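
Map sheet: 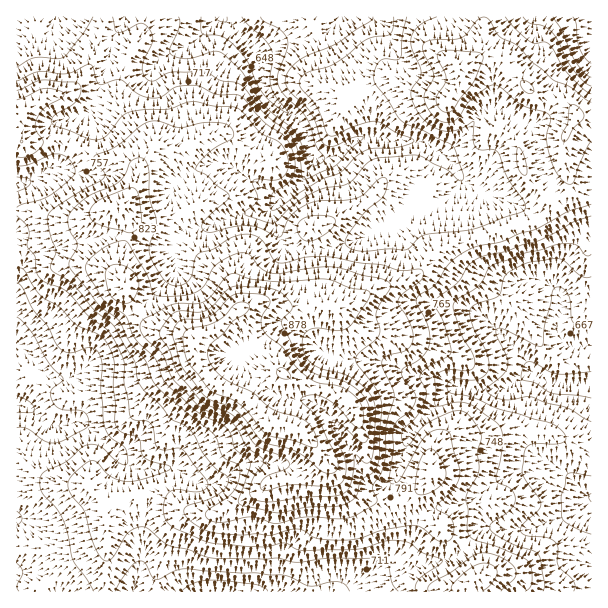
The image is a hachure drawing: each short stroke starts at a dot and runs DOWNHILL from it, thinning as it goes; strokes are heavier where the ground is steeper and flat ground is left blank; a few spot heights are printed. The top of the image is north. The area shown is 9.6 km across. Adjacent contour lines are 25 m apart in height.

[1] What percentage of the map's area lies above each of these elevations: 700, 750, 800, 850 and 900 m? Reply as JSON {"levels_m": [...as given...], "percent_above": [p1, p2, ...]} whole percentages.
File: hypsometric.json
{"levels_m": [700, 750, 800, 850, 900], "percent_above": [80, 55, 24, 10, 4]}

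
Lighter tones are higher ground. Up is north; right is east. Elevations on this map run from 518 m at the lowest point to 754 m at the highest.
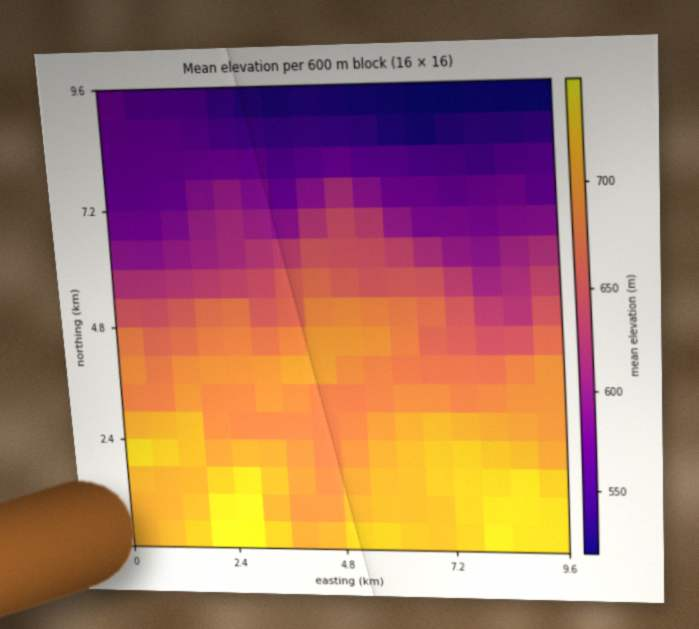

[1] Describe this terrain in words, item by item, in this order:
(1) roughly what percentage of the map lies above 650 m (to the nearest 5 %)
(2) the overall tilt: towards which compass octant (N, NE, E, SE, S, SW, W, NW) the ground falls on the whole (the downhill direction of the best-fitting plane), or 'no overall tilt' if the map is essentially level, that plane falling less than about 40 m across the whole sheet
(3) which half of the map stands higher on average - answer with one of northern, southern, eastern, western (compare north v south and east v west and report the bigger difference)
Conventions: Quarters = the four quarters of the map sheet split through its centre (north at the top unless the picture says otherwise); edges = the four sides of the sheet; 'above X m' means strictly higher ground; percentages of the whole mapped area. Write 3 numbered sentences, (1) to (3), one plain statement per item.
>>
(1) Ground above 650 m makes up about 55 % of the sheet.
(2) The general tilt is down to the north (the land rises towards the south).
(3) On average the southern half of the map is the higher ground.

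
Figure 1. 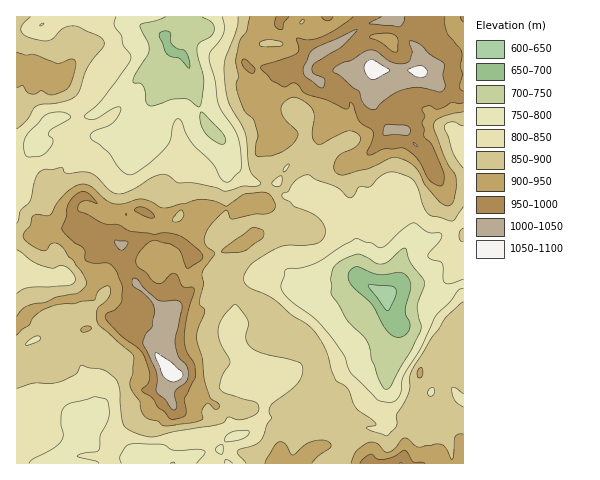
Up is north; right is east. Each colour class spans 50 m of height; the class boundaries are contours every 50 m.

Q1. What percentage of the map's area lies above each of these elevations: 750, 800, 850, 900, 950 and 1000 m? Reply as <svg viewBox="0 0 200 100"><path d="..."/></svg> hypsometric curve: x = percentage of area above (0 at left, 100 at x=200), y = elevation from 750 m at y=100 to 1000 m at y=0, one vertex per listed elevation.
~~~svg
<svg viewBox="0 0 200 100"><path d="M187 100l-25-20-46-20-55-20-32-20-21-20"/></svg>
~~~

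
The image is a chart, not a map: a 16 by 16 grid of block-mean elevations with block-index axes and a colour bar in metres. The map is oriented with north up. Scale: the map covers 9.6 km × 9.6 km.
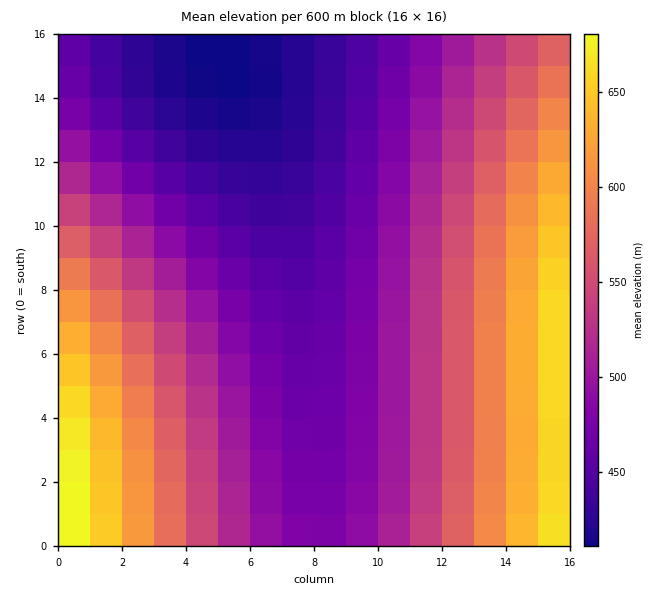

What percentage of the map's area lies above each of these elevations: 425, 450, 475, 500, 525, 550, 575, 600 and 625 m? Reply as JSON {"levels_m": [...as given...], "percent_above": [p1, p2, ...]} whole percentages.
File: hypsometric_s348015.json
{"levels_m": [425, 450, 475, 500, 525, 550, 575, 600, 625], "percent_above": [93, 83, 67, 53, 43, 34, 26, 19, 12]}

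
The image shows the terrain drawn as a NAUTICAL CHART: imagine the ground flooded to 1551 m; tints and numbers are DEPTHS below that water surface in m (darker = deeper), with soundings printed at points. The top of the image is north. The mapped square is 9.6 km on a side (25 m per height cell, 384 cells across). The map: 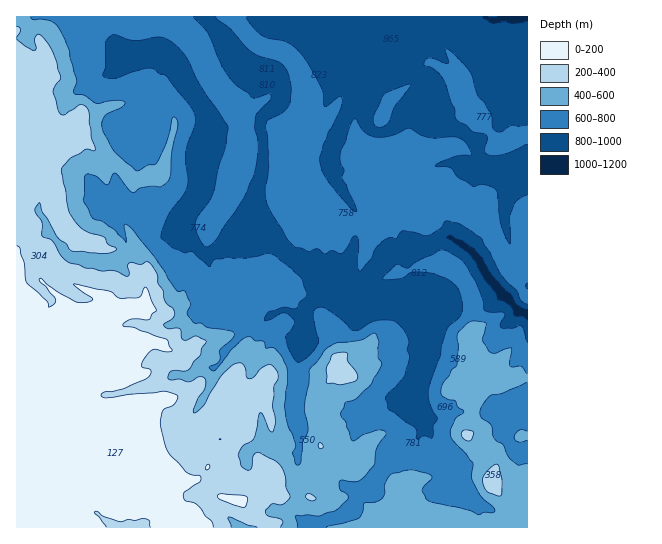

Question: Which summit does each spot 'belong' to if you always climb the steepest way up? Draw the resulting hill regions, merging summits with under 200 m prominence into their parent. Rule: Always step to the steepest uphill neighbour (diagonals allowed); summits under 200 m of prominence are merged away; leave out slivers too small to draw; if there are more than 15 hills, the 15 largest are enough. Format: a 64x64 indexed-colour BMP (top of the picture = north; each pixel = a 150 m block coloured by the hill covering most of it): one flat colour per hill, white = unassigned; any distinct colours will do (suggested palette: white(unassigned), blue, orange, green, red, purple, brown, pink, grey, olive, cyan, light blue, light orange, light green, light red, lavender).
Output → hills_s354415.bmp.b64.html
<image width="64" height="64" href="data:image/bmp;base64,Qk12CAAAAAAAAHYAAAAoAAAAQAAAAEAAAAABAAQAAAAAAAAIAAATCwAAEwsAABAAAAAAAAAA////ALR3HwAOf/8ALKAsACgn1gC9Z5QAS1aMAMJ34wB/f38AIr28AM++FwDox64AeLv/AIrfmACWmP8A1bDFABERERERERERERERERERERERETMzMzMzMzMzMzMzMzMzERERERERERERERERERERERERERETMzMzMzMzMzMzMzMREREREREREREREREREREREREREREzMzMzMzMzMzMzMxERERERERERERERERERERERERERERMzMzMzMzMzMzMzEREREREREREREREREREREREREREREzMzMzMzMzMzMzMRERERERERERERERERERERERERERERMzMzMzMzMzMzMxERERERERERERERERERERERERERERETMzMzMzMzMzMzEREREREREREREREREREREREREREREREzMzMzMzMzMzMRERERERERERERERERERERERERERERETMzMzMzMzMzMxERERERERERERERERERERERERERERERMzMzMzMzMzMzERERERERERERERERERERERERERERERERMzMzMzMzMzMRERERERERERERERERERERERERERERERERMzMzMzMzMxERERERERERERERERERERERERERERERERETMzMzMzMzERERERERERERERERERERERERERERERERERMzMzMzMzMRERERERERERERERERERERERERERERERERMzMzMzMzMxEREREREREREREREREREREREREREREREREzMzMzMzMzERERERERERERERERERERERERERERERERETMzMzMzMzMRERERERERERERERERERERERERERERERERMzMzMzMzMxEREREREREREREREREREREREREREREREREzMzMzMzMzERERERERERERERERERERERERERERERERETMzMzMzMzMREREREREREREREREREREREREREREREREREzMzMzMzMxERERERERERERERERERERERERERERERERETMzMzMzMzERERERERERERERERERERERERERERERERERMzMzMzMzMREREREREREREREREREREREREREREREREREzMzMzMzMxERERERERERERERERERERERERERERERERETMzMzMzMzERERERERERERERERERERERERERERERERERMzMzMzMzMREREREREREREREREREREREREREREREREREzMzMzMzMxEREREREREREREREREREREREREREREREREREzMzMzMiEREREREREREREREREREREREREREREREREREREzMzMyIRERERERERERERERERERERERERERESERERERERETMyIhERERERERERERERERERERERERERESIRERERERERESIiEREREREREREREREREREREREREREiIhERERERERESIiIRERERERERERERERERERERERERIiIiIRERERERESIiIhEREREREREREREREREREREREiIiIiIiERERERERIiIiEREREREREREREREREREREREiIiIiIiIiIRERERIiIiIRERERERERERERERERERERIiIiIiIiIiIiIhERIiIiIhERERERERERERERERERERIiIiIiIiIiIiIiIiIiIiIiERERERERERERERERERERIiIiIiIiIiIiIiIiIiIiIiIREREREREREREREREREREiIiIiIiIiIiIiIiIiIiIiIhERERERERERERERERERESIiIiIiIiIiIiIiIiIiIiIiERERERERERERERERERERIiIiIiIiIiIiIiIiIiIiIiIREREREREREREREREREREiIiIiIiIiIiIiIiIiIiIiIhERERERERERERERERERESIiIiIiIiIiIiIiIiIiIiIiERERERERERERERERERERIiIiIiIiIiIiIiIiIiIiIiIRERERERERERERERERERESIiIiIiIiIiIiIiIiIiIiIhERERERERERERERERERERIiIiIiIiIiIiIiIiIiIiIiEREREREREREREREREREREiIiIiIiIiIiIiIiIiIiIiIRERERERERERERERERERESIiIiIiIiIiIiIiIiIiIiIhERERERERERERERERERERIiIiIiIiIiIiIiIiIiIiIiEREREREREREREREREREREiIiIiIiIiIiIiIiIiIiIiIRERERERERERERERERERESIiIiIiIiIiIiIiIiIiIiIhERERERERERERERERERERIiIiIiIiIiIiIiIiIiIiIiERERERERERERERERERERESIiIiIiIiIiIiIiIiIiIiIREREREREREREREREREREREiIiIiIiIiIiIiIiIiIiIhERERERERERERERERERERESIiIiIiIiIiIiIiIiIiIiERERERERERERERERERERERIiIiIiIiIiIiIiIiIiIiIRERERERERERERERERERESIiIiIiIiIiIiIiIiIiIiIhERERERERERERERERERESIiIiIiIiIiIiIiIiIiIiIiERERERERERERERERERESIiIiIiIiIiIiIiIiIiIiIiIRERERERERERERERERESIiIiIiIiIiIiIiIiIiIiIiIhERERERERERERERERESIiIiIiIiIiIiIiIiIiIiIiIiERERERERERERERERESIiIiIiERERERIiIiIiIiIiIiIRERERERERERERERESIiIiIhEREREREREiIiIiIiIiIhERERERERERERERESIiIiERERERERERERIiIiIiIiIi"/>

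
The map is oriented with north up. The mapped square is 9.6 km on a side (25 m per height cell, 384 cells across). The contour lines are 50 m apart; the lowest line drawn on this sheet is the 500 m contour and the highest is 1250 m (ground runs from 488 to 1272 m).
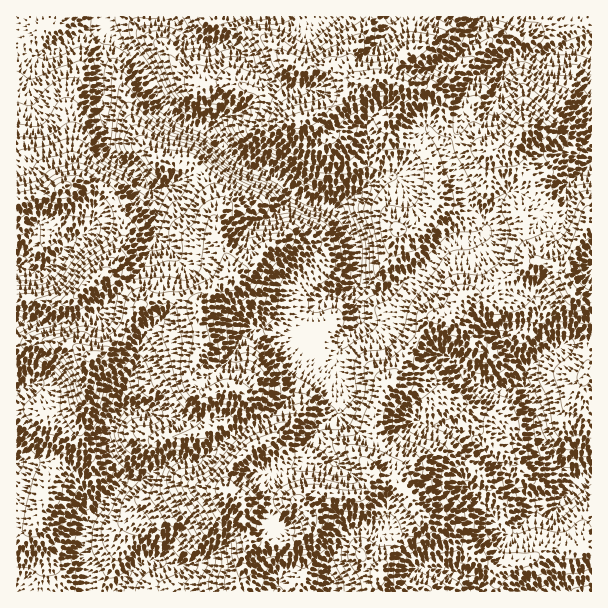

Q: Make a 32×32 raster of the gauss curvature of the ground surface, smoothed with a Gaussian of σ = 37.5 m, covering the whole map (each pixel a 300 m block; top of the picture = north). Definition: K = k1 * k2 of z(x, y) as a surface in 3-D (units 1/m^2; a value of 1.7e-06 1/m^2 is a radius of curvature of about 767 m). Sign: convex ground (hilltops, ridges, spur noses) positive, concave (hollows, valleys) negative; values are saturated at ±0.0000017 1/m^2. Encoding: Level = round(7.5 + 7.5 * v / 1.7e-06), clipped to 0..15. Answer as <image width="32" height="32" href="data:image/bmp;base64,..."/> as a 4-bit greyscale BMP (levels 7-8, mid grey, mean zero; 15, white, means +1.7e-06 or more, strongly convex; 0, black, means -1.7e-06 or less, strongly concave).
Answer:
<image width="32" height="32" href="data:image/bmp;base64,Qk12AgAAAAAAAHYAAAAoAAAAIAAAACAAAAABAAQAAAAAAAACAAATCwAAEwsAABAAAAAAAAAAAAAAABEREQAiIiIAMzMzAERERABVVVUAZmZmAHd3dwCIiIgAmZmZAKqqqgC7u7sAzMzMAN3d3QDu7u4A////AHeIdol2aXd5mHmUiId3h4d3d4iJipdIpjiU3ZeKZ4h4h3iIeId5qFV1ilJ3Z3iHeXmIiXd4iAiK9ZV2yGiHd2d3eYd4d4jGWZSTiIh3iHiIeIZ0hGl+xD9ljXiIl3eHqHd3qlmXdYl2aaZHeJeXl2eGaHWIZpZZZoiJeIZ3d3dniHmmvId2e8WVdmiHd3d2t3lgYMhWZ1FWiYhql4d5iYiIWvpod6iciIaHaHh4eHd4edVriHl6m1Z4iLh4eHaIiHp7hzd4c4p4eHiHeIeId3lDuPh3eKeWiHd3l3uYhHeUdaXAR4dnt4d3Z3gnh6iHpZZwuKmJl5d3eXiHqXd3dkZzfYWXRnOGiHOFZ3eod4jJXKnKR3po16h7hpd3d3aGmod2iHd3hnSHeIiXd3iHtDlZhpR4eHho5mxZiIeHh3h2aXeFd4eHdouHZ6l3d4d4fbdWhnSHh44IiVqIeXdod1xw9zyKNneINmhUWIh4iHaGhmdZbmdHt7inhnh3h3d4iYeGdbl9qVaGiXh3eHl3aHd4d5iXaFXmileHd4d3ZPdneHd3aISEds2lenenZ6j3d3eHp1lfpYRnlWa2hmhmN4iHiHmIiXeWVpWYjHlXiah3eIhWeGZ4dro5Z2GXeJpKh3d2d2rYlquZt4m5rYOWd4iIl3dId8IoZXeHdmd7lnd4"/>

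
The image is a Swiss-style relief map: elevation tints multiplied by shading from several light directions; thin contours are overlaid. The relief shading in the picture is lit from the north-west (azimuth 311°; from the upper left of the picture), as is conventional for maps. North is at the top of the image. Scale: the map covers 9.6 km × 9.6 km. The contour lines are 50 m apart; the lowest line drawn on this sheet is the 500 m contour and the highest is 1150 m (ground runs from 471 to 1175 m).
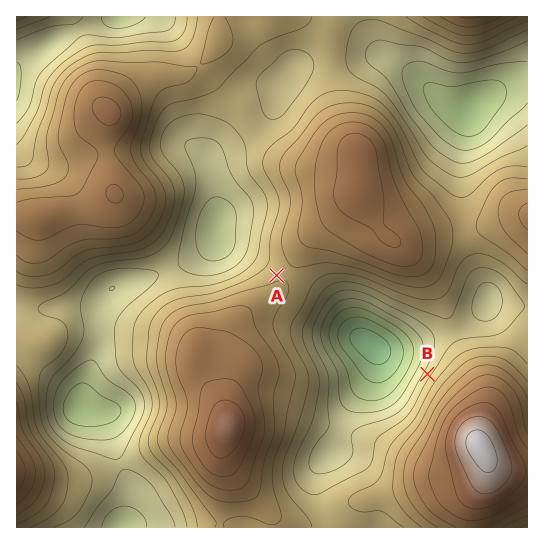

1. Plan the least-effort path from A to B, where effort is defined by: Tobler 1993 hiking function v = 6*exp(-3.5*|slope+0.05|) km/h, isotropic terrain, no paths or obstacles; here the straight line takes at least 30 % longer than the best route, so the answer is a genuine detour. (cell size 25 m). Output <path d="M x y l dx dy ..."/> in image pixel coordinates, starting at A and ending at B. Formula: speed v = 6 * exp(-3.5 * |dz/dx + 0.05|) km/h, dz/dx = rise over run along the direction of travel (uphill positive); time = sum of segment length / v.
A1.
<path d="M277 275l66 0 38 19 8 8 18 9 18 18 5 10 0 30-3 5"/>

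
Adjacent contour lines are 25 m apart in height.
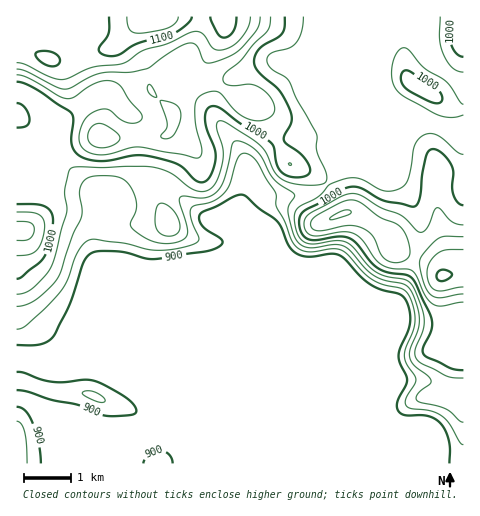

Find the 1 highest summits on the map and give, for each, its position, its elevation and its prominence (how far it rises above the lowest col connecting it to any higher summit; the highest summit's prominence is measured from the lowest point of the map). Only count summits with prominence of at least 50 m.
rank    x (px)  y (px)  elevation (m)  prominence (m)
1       442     276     1103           129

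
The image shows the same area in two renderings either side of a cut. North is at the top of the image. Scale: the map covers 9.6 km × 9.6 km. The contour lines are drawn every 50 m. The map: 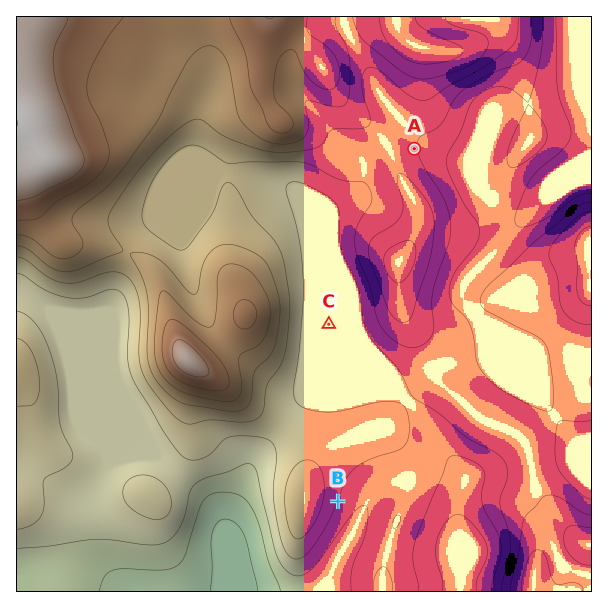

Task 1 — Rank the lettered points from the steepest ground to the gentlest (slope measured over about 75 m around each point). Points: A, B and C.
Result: B A C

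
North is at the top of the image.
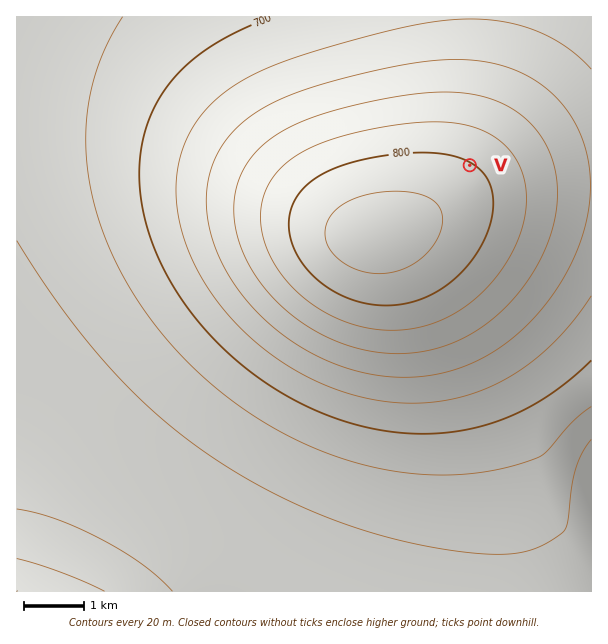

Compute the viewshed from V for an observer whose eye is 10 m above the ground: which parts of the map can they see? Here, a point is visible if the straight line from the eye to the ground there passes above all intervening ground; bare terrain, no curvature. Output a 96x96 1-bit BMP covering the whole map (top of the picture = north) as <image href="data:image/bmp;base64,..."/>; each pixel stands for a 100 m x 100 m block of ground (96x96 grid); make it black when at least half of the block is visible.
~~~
<image width="96" height="96" href="data:image/bmp;base64,Qk2+BAAAAAAAAD4AAAAoAAAAYAAAAGAAAAABAAEAAAAAAIAEAAATCwAAEwsAAAIAAAAAAAAA////AAAAAAAAAAAAAAAAAAAAAAAAAAAAAAAAAAAAAAAAAAAAAAAAAAAAAAAAAAAAAAAAAAAAAAAAAAAAAAAAAAAAAAAAAAAAAAAAAAAAAAAAAAAAAAAAAAAAAAAAAAAAAAAAAAAAAAAAAAAAAAAAAAAAAAAAAAAAAAAAAAAAAAAAAAAAAAAAAAAAAAAAAAAAAAAAAAAAAAAAAAAAAAAAAAAAAAAAAAAAAAAAAAAAAAAAAAAAAAAAAAAAAAAAAAAAAAAAAAAAAAAAAAAAAAAAAAAAAAAAAAAAAAAAAAAAAAAAAAAAAAAAAAAAAAAAAAAAAAAAAAAAAAAAAAAAAAAAAAAAAAAAAAAAAAAAAAAAAAAAAAAAAAAAAAAAAAAAAAAAAAAAAAAAAAAAAAAAAAAAAAAAAAAAAAAAAAAAAAAAAAAAAAAAAAAAAAAAAAAAAAAAAAAAAAAAAAAAAAAAAAAAAAAAAAAAAAAAAAAAAAAAAAAAAAAAAAAAAAAAAAAAAAAAAAAAAAAAAAAAAAAAAAAAAAAAAAAAAAAAAAAAAAAAAAAAAAAAAAAAAAAAAAAAAAAAAAAAAAAAAAAAAAAAAAAAAAAAAAAAAAAAAAAAAAAAAAAAAAAAAAAAAAAAAAAAAAAAAAAAAAAAAAAAAAAAAAAAAAAAAAAAAAAAAAAAAAAAAAAAAAAAAAAAAAAAAAAAAAAAAAAAAAAAAAAAAAAAAAAAAAAAAAAAAAAAAAAAAAAAAAAAAAAAAAAAAAAAAAAAAAAAAAAAAAAAAAAAAAAAAAAAAAAAAAAAAAAAAAAAAAAAAAAAAAAAAAAAAAAAAAAAAAAAAAAAAAAAAAAAAAAAAAAAAAAAAAAAAAAAAAAAAAAAAAAAAAAAAAAAAAAAAAAAAAAAAAAAAAAAAAAAAAAAAAAAAAAAAAAAAAAAAAAAAAAAAAAAAAAAAAAAAAAAAAAAAAAAAAAAAAAAAAAAAAAAAAAAAAAAAAAAAAAAAAAAAAAAAAAAAAAAAAAAAB8AAAAAAAAAAAAAAP/gAAAAAAAAAAAAAf/8AAAAAAAAAAAAA///AAAAAAAAAAAAA///wAAAAAAAAAAAB///8AAAAAAAAAAAA///+AEAAAAAAAAAA////x8AAAAAAAAAA/////8AAAAAAAAAAf////8AAAAAAAAAAP////8AAAAAAAAAAP////8AAAAAAAAAAH////8AAAAAAAAAAD////8AAAAAAAAAAB////8AAAAAAAAAAB////8AAAAAAAAAAA////8AAAAAAAAAAA////8AAAAAAAAAAA////8AAAAAAAAAAA////8AAAAAAAAAAA////8AAAAAAAAAAA////8AAAAAAAAAAB////8AAAAAAAAAAD////8AAAAAAAAAAD////8AAAAAAAAAAP////8AAAAAAAAAAf////8AAAAAAAAAA/////8AAAAAAAAAD/////8AAAAAAAAAH/////8AAAAAAAAAf/////8AAAAAAAAD//////8AAAAAAAAf//////8AAAAAAAD///////8="/>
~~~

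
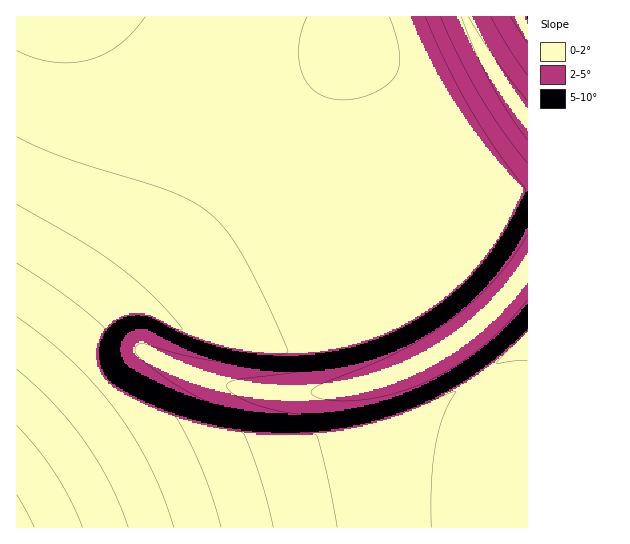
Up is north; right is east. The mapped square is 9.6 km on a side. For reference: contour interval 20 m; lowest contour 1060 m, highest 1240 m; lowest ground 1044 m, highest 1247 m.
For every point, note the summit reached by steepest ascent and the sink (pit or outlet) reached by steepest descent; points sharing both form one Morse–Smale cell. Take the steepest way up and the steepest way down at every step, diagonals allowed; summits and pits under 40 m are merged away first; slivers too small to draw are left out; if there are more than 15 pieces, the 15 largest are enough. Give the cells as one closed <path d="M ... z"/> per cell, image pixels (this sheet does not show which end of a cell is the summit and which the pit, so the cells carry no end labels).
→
<path d="M357 16l-341 1 1 511 511-1 0-337-5-1-17 11-16-1-21-15-30-30-40-48-34-48-9-19z"/><path d="M465 16l-107 0-2 23 13 26 18 25 52 64 38 37 17 9 12 0 15-9 7-2 0-70-31-41-18-32z"/><path d="M522 16l-56 0-1 3 32 59 30 41 1-94z"/>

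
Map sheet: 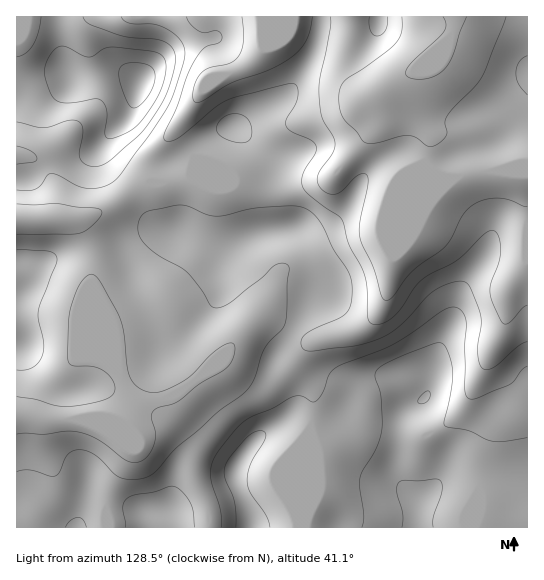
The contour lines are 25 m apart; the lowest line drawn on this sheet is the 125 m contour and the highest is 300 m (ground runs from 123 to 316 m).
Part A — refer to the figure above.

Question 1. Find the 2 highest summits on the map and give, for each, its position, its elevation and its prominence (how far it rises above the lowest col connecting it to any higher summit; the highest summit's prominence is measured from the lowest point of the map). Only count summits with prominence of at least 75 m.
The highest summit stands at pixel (139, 82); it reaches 316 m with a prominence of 193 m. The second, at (419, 501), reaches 306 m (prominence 93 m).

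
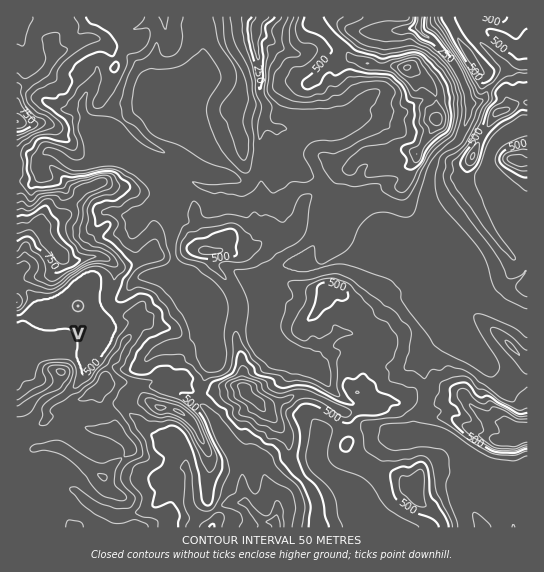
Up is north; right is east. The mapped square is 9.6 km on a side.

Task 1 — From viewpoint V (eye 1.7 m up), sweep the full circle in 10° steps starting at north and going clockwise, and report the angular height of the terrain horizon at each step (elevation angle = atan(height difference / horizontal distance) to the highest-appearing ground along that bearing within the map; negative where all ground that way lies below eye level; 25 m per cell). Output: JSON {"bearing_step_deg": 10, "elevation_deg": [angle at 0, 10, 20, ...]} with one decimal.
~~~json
{"bearing_step_deg": 10, "elevation_deg": [17.2, 13.7, 11.5, 9.4, 6.6, 3.9, 3.4, 2.8, 1.9, 3.2, 3.9, 3.9, 5.3, 5.6, 5.3, 5.0, 7.1, 6.2, 4.9, 8.6, 8.7, 4.3, 1.9, 1.6, 1.3, 0.5, -0.1, 6.3, 5.4, 3.9, 9.3, 15.1, 18.1, 18.9, 19.8, 19.6]}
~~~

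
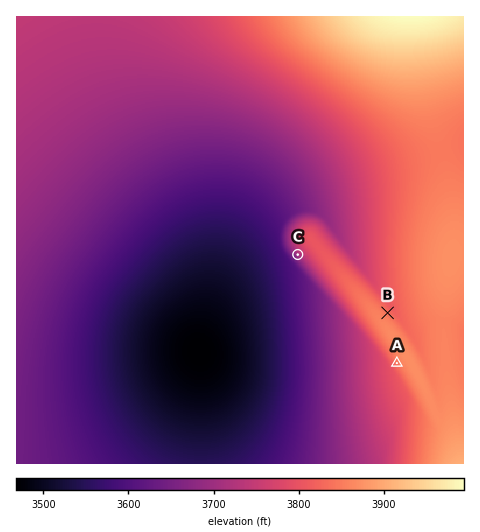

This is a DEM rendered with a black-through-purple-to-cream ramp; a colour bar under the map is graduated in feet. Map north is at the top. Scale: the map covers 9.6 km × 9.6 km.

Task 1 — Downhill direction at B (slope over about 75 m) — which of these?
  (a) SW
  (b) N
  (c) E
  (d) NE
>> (d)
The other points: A SW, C SW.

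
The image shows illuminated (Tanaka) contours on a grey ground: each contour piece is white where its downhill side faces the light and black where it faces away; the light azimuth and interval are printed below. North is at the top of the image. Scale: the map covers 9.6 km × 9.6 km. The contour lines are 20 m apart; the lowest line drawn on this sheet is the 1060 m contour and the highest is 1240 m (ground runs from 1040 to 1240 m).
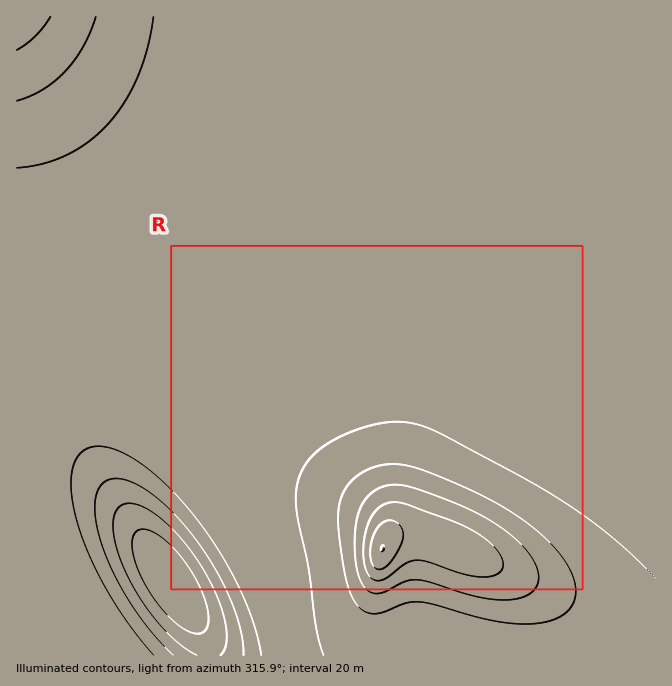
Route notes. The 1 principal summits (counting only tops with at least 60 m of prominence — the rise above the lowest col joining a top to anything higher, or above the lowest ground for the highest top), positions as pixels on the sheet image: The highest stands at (382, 548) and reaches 1240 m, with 200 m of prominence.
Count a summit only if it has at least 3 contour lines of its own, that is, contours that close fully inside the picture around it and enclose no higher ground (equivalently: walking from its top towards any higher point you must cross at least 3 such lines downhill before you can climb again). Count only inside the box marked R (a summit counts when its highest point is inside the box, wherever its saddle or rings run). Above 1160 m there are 1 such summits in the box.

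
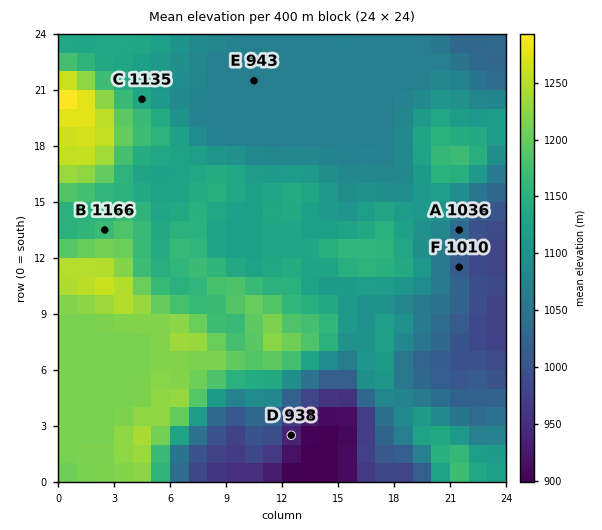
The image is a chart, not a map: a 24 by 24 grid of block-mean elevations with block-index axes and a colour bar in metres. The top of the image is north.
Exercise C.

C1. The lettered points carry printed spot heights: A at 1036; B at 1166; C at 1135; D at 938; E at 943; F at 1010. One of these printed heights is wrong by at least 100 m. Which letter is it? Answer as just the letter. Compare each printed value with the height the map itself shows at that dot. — E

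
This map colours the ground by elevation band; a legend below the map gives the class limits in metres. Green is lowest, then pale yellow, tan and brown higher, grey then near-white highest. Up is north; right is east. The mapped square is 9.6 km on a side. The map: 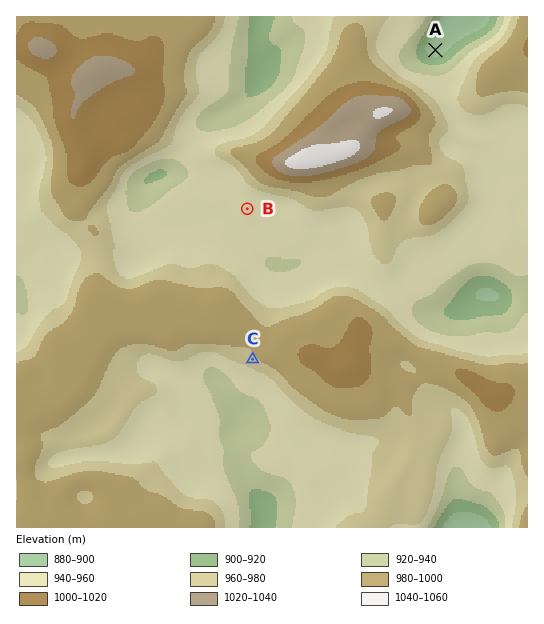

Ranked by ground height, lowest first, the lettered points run A B C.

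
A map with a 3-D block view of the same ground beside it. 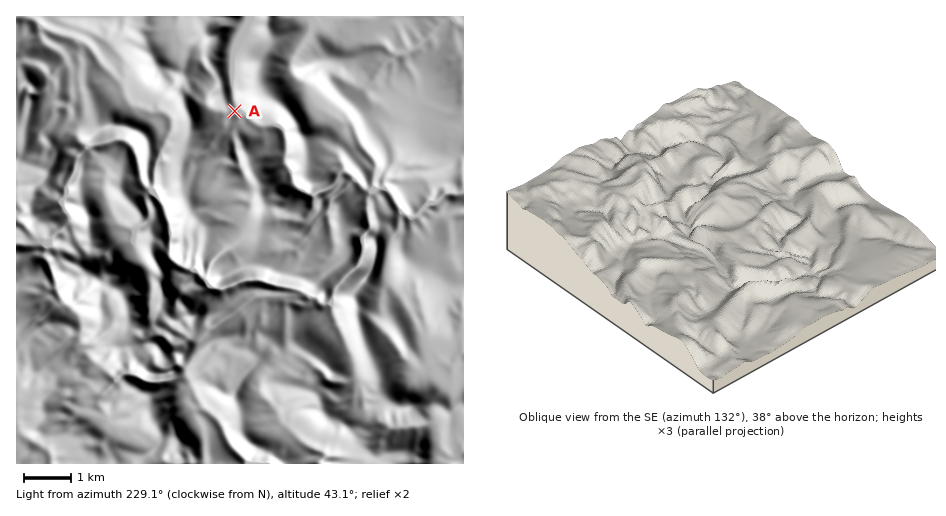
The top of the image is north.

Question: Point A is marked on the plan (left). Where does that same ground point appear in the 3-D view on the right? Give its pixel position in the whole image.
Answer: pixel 790 197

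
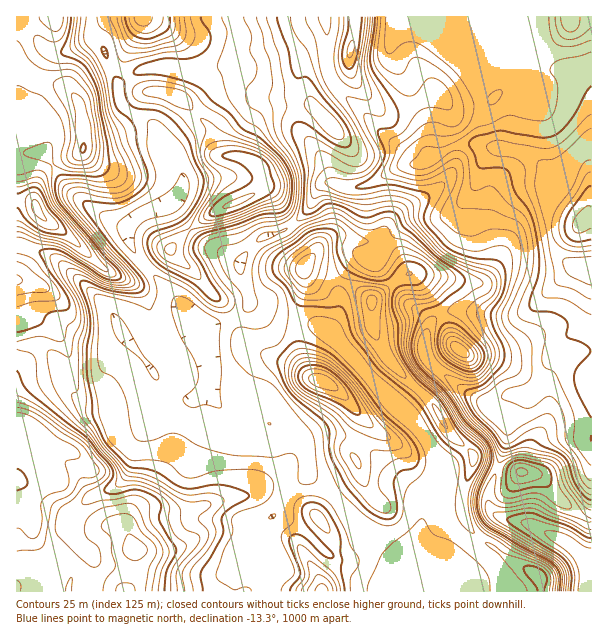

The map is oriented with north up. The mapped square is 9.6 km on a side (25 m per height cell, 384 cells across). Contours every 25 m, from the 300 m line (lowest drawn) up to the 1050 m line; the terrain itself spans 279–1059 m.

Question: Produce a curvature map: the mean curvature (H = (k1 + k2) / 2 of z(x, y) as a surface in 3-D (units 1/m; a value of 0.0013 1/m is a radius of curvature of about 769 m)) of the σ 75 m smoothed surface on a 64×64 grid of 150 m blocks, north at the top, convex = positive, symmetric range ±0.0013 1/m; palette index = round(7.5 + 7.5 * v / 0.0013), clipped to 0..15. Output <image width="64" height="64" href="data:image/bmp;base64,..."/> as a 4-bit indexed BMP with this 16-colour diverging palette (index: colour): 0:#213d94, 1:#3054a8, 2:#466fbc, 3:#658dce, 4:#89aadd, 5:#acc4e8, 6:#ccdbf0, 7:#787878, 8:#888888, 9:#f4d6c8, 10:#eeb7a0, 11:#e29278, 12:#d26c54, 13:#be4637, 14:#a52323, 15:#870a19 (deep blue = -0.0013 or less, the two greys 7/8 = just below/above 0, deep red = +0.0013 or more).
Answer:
<image width="64" height="64" href="data:image/bmp;base64,Qk12CAAAAAAAAHYAAAAoAAAAQAAAAEAAAAABAAQAAAAAAAAIAAATCwAAEwsAABAAAAAAAAAAlD0hAKhUMAC8b0YAzo1lAN2qiQDoxKwA8NvMAHh4eACIiIgAyNb0AKC37gB4kuIAVGzSADdGvgAjI6UAGQqHAIiHeYd3mqqHd3h3eImXd5rO+2Vnd4iId3d3d2VXzHQ0iHd4mHeIiZh2VmZneId2RIzIVWd3eIh3d3d3Zoz/t0V3d3iYZmd4mHVFVmd3d3U1vHZ4d3d3iHd3d3Z53/+3RXZ3iYdWeImZmHZmZnd3dUroRpmHd3eIh3d3eL3tuoVFd3iIdVaJq7uqqodmZ3dljaRIl3d3d3iHd3ec3JdUMzZ5l3dmdniruoebuXZnd2e8ZIqGZ3d3eId2i++4ZCESSGq3ZmiYeKl4dWi6l3d3eKdHu3Vmdmd3h2e9uXQyESN8erhVaJqZuWZmZnd2ZndmZnvYVVV4dnd3aukxABE0V7+JqFRXmZqpdnd3d2VVZlVozrZFV6yWZ3Z95AASNGis3IiHZVV5mamaqZm7qIiHZXnLdVV77YZndn/BBphli+/Gd4d5czVnq7yoeKuqqqqGeIdlVpypdmd2frEJyoaL3IKIiauVVCSLqXVVeIiImYdmZlVouWd2Z3Zt0wbLl5uoUZiJqoi7lWh2VVVneIiIiHZmZnrIZmd3dlr3Aa3LvJdCl3iIad/nNWZmZnd4iIiJh2Zmi8hnaJdmSP0wr/7tuFN3d3eL3aUlZ3d4iId4iIiXZmisp2dpp1VG/5GO2rzJZHd3ec7HQ0Z3eIiId3d3d4dlesuGaJumRGn/wid1V4dUd3ic3ZQUZ3d4iHd3d3dmd2V6p1aL23RHzv6iBHZVVEV3mrqZczZ3d4iHd3d3d3Z3ZWdmec23Q1z9qXIliZh2ZqrLl2ZkV4d3iId3d3d3d2ZVVni9yVMzn+hlM1Z4qod2zLhmZVRoh3eId3d3d3d2ZlVmjOx0MzbvtjIkd2eamHeYdWZndWiHd4d3eHd3d2VVVnev2DNEWv+FITaIZomYdnZWdnp1eId3d3d3d4h3VFZ4i/6UI0Wf+2ISRmZmiYdmdmd2m2WIh3d3d3d4iHZUe83v+lIzWv+2EDZVVWZ5h2eHd2a5RYh3d3iId3eIdlWv//+2IjW/+UADmXVoh3iHZ4iHV8hFiHd3eIh3d4d3d67+2lITa/9yADjchnmXaId3iYZYyEV3d3d4mHZniHiHm7qWMiW/+SAFnf6oiIdniHd4dVm4VXd3d4iIdniZiIeJh2QjSN6lAEv//bl3h2Z4mFVVipdVZ3d4mIdmeKmIZndlREV7y5UAbv+4iHeIdniId2iqmWVnd3mYd2Z4mXdmh2VVV626pyBd+mZ2Z4iId3eZmYirZGd3iZd3ZWeId2eHZmVXvKq5UUmnZ3ZWeIiIh4iHaMtkZmeJh2ZVVmZ3d4dlZlasqZhkRmZmZURXiIiIZmZ72kNFVoh2VFi6dVdmh2Z3Vq63QjVVVmZmVVV4iId2eL3GECNGh3ZEffyFZlV5mZdXz+cRWYZniKl2ZVeIh5mt22ACV6ynVEa/uHVnU2u5dnnO2Warl3iK24Z2VniHqryVACn//YQ0att1VHh2nLh3mpdpu8yqqrzrh4d2Z3aZmFECn/+2Ili+11ZEiZrO2XiHUie93d3LqqmIiIdmVZmGIEn/6UEWrN2VVkSJqr7ah2VDNqvNuYdmeJmYdlREZkIDr/tkIlvtp0RWZGmqq92mRFZWmqp0REVomZl0RWYiM0n/xjI0ne2lIkZ1RXiJv8ZGiYeaqFM0VniaqWNpqCWKv/x0NFabvNlCNGYxETi92pmqqIqXVFZniJqpQ4zKSM//t0NFZndnrLhlVUMxBJqrqXerh2Q1Z3eIiqhDjLpa7/pjI1VVVURZ/9qGRHhBN5uXVqynQzVnh4iJqESLuVz8hSE0ZlVVVDSv/+uGjLMEq5dnirqHZVeIiHiXRGmqbvlBAUZ4dlZmQ1nN79u9tgSpdneJqqqXZXiId4dVV5t86DATaJuod3dTR4iKzd63IlMRNXmYmrqGV4h3dlZVjFjJMkWJq7uHh2RFdlV6zrdBIjQyR4d4rLhWiIh2Z2V7RphWiKqqqod3VEZmVovMp2VWiZczREV72maJmZdnZXtmdmrcuZmYdndUi6mK39qGZmaKy4UzM0fLdXiZhmdlamZVau/IeHdmZka+7d3tp2ZURpu7uFVlNIqGZmZVZ3Zod2VWv8h2ZmZmVpuquphlVlRZu6mGZmVmVVVUVWeIh2V4h1WeyGZnZmZnh3d1ZlVVRZ3ahkWIdnh2VWZ4iJmYZXiHVZ7IZndlZniYiGV4ZVVYz8hTWJmHeKqHh4iImZh2eIZWnsdVZlRWiaqpdnh2ZnrcljWKmId4qoeYeIiZmYZ3dmettzJWZWiamIdmeId4m7lkSKmIiImpd5l3iIiIh3d2eL3IIWqZnNuGZnZnd3irlTR6qHeImahnmYeIiIiHZ3eavMgijN3dyXZ3d3eHZ6pjR6qXZniap2eJl3eIiId4mau6pyR5qph2Z4d3iZhnqEN7uXZmeKqWZ3iYd3iId3qYmrqVNmRFREVneIiJh2enNb2WVWeJqXZnd4iHd4d3iXdoq4RIdDM0Vnd3iZmHZ5Y23oQ1aJmHZnd3d4h3d3eXZVaIYkiXZUV3h3d4iIh3lzbvgyR5mHZnd3d3iIdmd5dWd1RDSJmYeIiIh3eIeHeXNd+kJHiHZnd3d3d3d3d2hleqUkVHqrqamImHiZh3d5dEr8Y0d3d3d3d3d3dnmpd2acxzV1asy7uHeIiJmHd3hkSO1zRnd3d4h3d3d2esp4iL3YRYeM7LuWVWd3d3Znd1RI/oRGd3d3iIiId3Z72m"/>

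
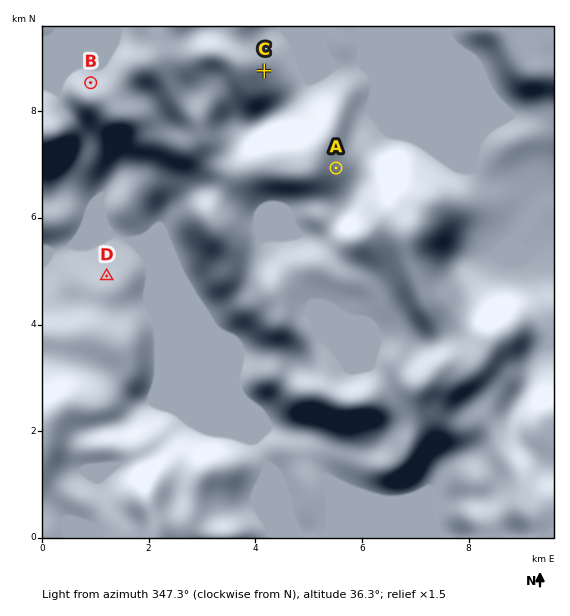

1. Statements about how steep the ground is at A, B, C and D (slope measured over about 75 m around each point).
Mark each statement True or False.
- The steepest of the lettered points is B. False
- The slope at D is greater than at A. False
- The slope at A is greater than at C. False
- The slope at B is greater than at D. True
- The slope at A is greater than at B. True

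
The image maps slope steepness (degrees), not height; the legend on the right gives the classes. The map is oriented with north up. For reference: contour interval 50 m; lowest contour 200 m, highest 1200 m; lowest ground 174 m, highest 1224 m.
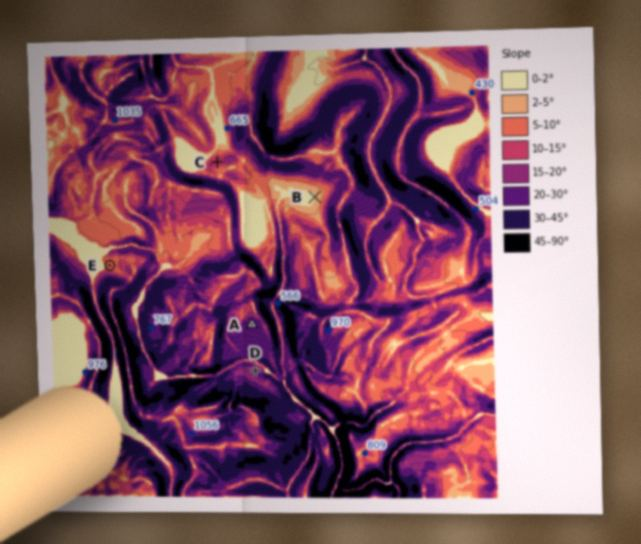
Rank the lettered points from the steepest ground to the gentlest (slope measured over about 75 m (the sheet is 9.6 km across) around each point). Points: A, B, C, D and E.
A D C E B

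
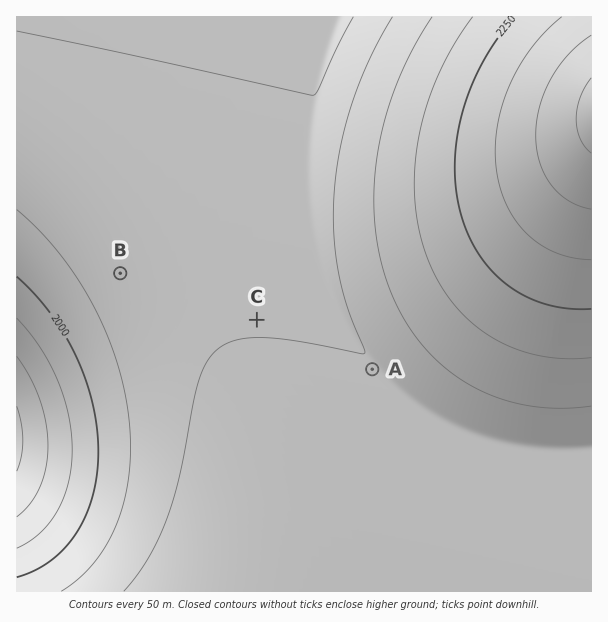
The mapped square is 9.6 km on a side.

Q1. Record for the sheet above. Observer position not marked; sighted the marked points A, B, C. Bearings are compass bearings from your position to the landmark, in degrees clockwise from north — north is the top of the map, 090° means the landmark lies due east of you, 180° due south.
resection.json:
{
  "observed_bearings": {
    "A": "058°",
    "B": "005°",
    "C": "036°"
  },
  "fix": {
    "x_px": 97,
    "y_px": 541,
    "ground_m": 2030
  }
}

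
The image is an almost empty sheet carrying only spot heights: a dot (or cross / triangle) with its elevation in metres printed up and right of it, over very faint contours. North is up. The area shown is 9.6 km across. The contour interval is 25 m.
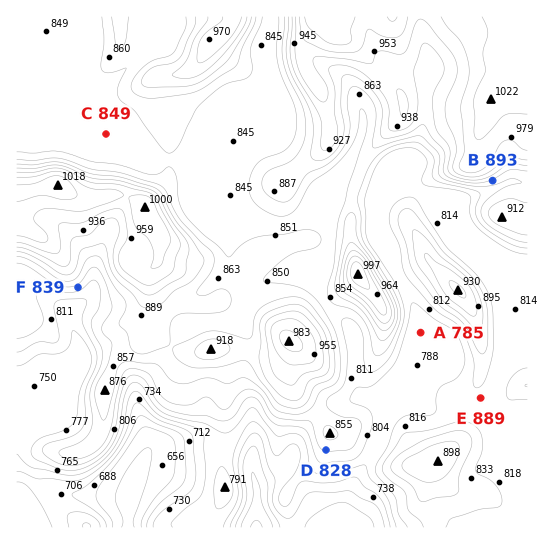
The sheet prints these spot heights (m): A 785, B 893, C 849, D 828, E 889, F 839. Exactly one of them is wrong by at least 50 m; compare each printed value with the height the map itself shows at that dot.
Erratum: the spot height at E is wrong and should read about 814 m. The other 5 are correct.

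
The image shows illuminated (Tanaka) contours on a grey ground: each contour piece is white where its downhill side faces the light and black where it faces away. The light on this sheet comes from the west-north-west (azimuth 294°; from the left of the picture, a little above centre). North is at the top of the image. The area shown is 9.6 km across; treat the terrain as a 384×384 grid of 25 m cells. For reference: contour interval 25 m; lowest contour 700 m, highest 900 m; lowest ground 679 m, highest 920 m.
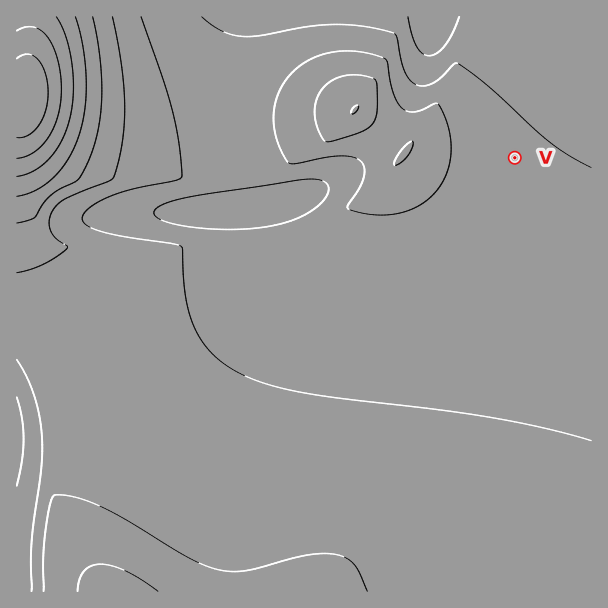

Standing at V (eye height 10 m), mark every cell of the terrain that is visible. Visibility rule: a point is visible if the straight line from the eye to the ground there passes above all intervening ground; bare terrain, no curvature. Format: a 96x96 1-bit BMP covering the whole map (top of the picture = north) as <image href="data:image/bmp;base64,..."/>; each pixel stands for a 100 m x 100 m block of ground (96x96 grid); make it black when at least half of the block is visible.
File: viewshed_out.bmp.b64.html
<image width="96" height="96" href="data:image/bmp;base64,Qk2+BAAAAAAAAD4AAAAoAAAAYAAAAGAAAAABAAEAAAAAAIAEAAATCwAAEwsAAAIAAAAAAAAA////AAAAAAAAAf//////wAAAAAAAA///////wAAAAAAAB///////wAAAAAAAB///////wAAAAAAAD///////wAAAAAAAH///////4AAAAAMAP///////4AAAAAcAP///////4AAAAD8Af///////8AAAAf8A////////+AAB//8A/////////x////8B//////////////8D//////////////8D//////////////8D//////////////8D//////////////8D//////////////8D//////////////8D//////////////8B//////////////8AH/////////////8AAf////////////8AAD////////////8AAA////////////8AAAP///////////8AAAH///////////8AAAB///////////8AAAAf//////////8AAAAP//////////8AAAAD//////////8AAAAB//////////8AAAAAf/////////8AAAAAP/////////8AAAAAD/////////8AAAAAB/////////8AAAAAAf////////8AAAAAAH////////8AAAAAAD////////8AAAAAAA////////8AAAAAAAP///////8AAAAAAAH///////8AAAAAAAB///////8AAAAAAAAf//////8AAAAAAAAP//////8AAAAAAAAD//////8AAAAAAAAA//////8AAAAAAAAAf/////8AAAAAAAAAH/////8AAAAAAAAAB/////8AAAAAAAAAA/////8AAAAAAAAAAP////8AAAAAAAAAAH////8AAAAAAAAAAD////8AAAAAAAAAAB////8AAAAAAAAAAA////8AAAAAAAAAAAf///8AAAAAAAAAAAP///8AAAAAAAAAAAH///8AAAAAAAAAAAH///8AAAAAAAAAAAD///8AAAAAAAAAAAD///8AAAAAAAAAAAD///8AAAAAAAAAAAH///8AAAAAAAAAAAH///8AAAAAAAAAAAP///8AAAAAAAAAAAf///8AAAAAAAAAAA////8AAAAAAAAAAB////8AAAAAAAAAAD////8AAAAAAAAAAH////8AAAAAAAAAAP////8AAAAAAAAAAP////8AAAAAAAAAAP////8AAAAAAAAAAH////8AAAAAAAAAAD////8AAAAAAAAAAD////8AAAAAAAAAAB////8AAAAAAAAAAA////9gAAAAAAAAAA////8wAAAAAAAAwAf///8wAAAAAAAAYAP///84AAAAAAAAcAP///84AAAAAAAAMAH///84AAAAAAAAOAD///84AAAAAAAAGAD///84AAAAAAAACAA///8QAAAAAAAACAAP//8QAAAAAAAAAAAH//8AAAAAAAAAAAAD//8AAAAAAAAAAAAD//8AAAAAAAAAAAAD//8AAAAAAAAAAAAB//8AAAAAAAAAAAAB//8AAAAAAAAAAAAB//8AAAAAAAAAAAAB//8AAAAAAAAAAAAB//8="/>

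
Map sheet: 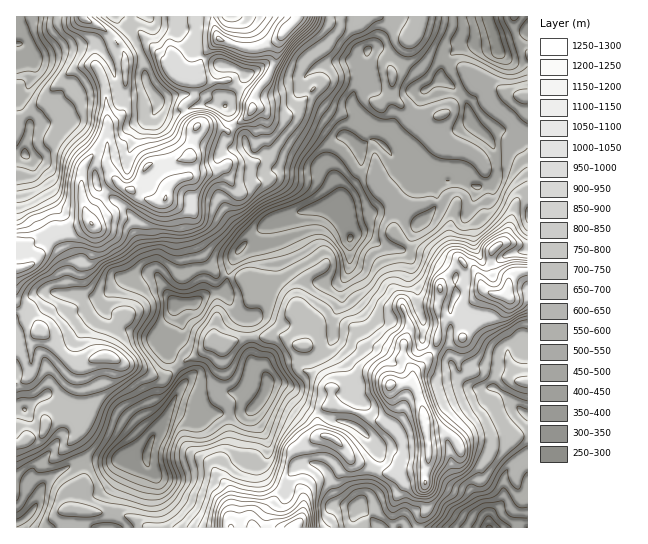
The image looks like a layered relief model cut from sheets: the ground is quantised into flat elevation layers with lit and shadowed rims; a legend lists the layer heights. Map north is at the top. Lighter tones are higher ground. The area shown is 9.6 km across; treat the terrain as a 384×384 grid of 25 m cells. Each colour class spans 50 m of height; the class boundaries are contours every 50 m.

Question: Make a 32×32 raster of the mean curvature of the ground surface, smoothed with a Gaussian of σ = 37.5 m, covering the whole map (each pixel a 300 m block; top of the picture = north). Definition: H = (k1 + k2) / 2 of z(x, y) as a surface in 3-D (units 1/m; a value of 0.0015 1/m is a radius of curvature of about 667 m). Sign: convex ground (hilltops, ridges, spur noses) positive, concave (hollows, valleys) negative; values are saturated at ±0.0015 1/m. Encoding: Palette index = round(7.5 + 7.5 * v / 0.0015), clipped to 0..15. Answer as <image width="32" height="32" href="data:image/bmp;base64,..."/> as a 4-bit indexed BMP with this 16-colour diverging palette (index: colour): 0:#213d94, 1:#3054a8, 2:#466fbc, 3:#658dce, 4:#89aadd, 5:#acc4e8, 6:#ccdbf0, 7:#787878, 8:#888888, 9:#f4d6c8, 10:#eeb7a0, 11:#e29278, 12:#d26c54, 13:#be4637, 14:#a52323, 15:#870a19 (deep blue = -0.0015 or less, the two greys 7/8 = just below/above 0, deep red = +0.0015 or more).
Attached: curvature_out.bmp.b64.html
<image width="32" height="32" href="data:image/bmp;base64,Qk12AgAAAAAAAHYAAAAoAAAAIAAAACAAAAABAAQAAAAAAAACAAATCwAAEwsAABAAAAAAAAAAlD0hAKhUMAC8b0YAzo1lAN2qiQDoxKwA8NvMAHh4eACIiIgAyNb0AKC37gB4kuIAVGzSADdGvgAjI6UAGQqHABiniayXhp62j7VoWU+GcqiAu5iYVoWtqTewUG5Gd1Rbc6qod0J4alOZtoMpf2ZsO0g1tUUkhrVB1XSrvE9ZWxuDtnQGOszIpKpU2jc/q5eS7R2pdybUepN+3/M3P0+WnIqIx3dhlVg1dqIDtE+HhogJdpg2oKh5M5iLuCs/J2dyhEh6Z3gZhoNjjIOfbkZDSrhqhce/E5pUO4x1zchmp5ulis7+YtiqInlUdnasVGZ2iLWJdRhMvYydpGho8Nq0RX+XZng5WcZIlpWZUvDWq2Gnd4XdwWL0c6uYVofw5lPKQzRld6BQYpZ8d2eKs/Kf+3NnpCZX18fIaHcmjDX0lsffVsVUJ3igqoifJ4dEncQ9mYZrtUZ3cUVYnxiEaZ8fxYqo7oeYqZcmh4kyjmOGJeZplfmCio94cBNWSGqEWVOoZUjFDd85O+d2VjaZm31njWc8lftOnDp92odI2UZGNFqELLlHxmp9d5Y1hsWGZntYF1nadKrbGDiIVrLFZ7q2h0plX1ZUnFsIeYUoZ3l3YpVndC+UI6/G+nuHh1WYuQmHa4c/V2OiEPtolzXZp5tYelm1P2YleXh/Q8yGTTNkmMxymq2ULr01CXRalG2JO7xUc1akxZ53BufgeDZmlmdzCFeER9OJVP+q9jeUKNtWhVt3rf47OFXRNc+ljHiLiJGp"/>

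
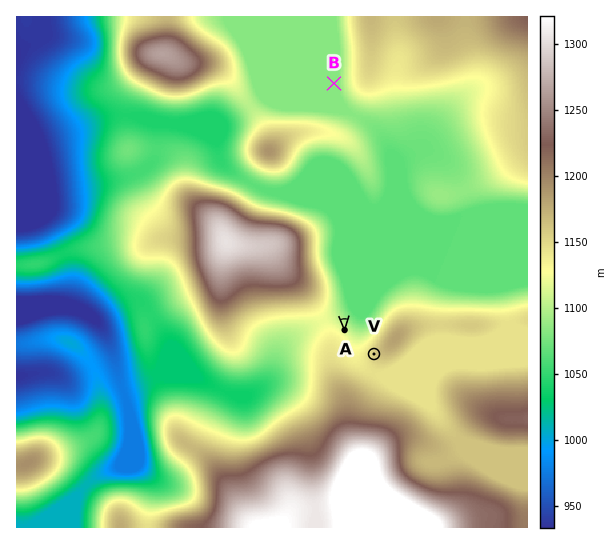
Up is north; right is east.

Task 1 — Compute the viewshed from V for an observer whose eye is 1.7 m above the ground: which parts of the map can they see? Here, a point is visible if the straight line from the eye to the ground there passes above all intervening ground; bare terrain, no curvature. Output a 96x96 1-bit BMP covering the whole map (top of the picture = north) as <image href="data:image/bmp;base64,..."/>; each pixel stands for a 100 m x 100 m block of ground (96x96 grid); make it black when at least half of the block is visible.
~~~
<image width="96" height="96" href="data:image/bmp;base64,Qk2+BAAAAAAAAD4AAAAoAAAAYAAAAGAAAAABAAEAAAAAAIAEAAATCwAAEwsAAAIAAAAAAAAA////AAAAAAAAAAAAAAAAAAAAAAAAAAAAAAAAAAA/AAAAAAAAAAAAAAD/wAAAAAAAAAAAAAH/8AAAAAAAAAAAAAf/+fAAAAAAAEAEAAP//+AAAAAAAMAOAAP9/8AAAAAAAMAeAAHAfwAAAAAAAcA+AAAAPgA4AAAAAAB+AAAAPAA8AAAAAAD+AAAAEAA+AAAAAAP+AAAAAAA/AAAAAAH8AAAAAAA/gAAAAAB4A/AAAAA/gAAAAAAAB/gAAAC/AAAAAAAAB/wAAAC/AAABgAAAB/4AAAC+AAADgAAAD/4AAAAAAAADAAAAH/+EAAAAAAAGAAAAH//4AAAAAAAAAAAAD//wAAAAAAAAAAAAD//gAAAAAAAAAAAAB//AAAAAAAAAAAAAA/+AAAAAAAAAAAAAA/4AAAAAAAAAAAAAB/wAAAAAAAAAAAAAD/gAAAAAAAAAAAAAD/AAAAAAAAAAAAAAH/AAAAAAAAAAAAAAH+AAAAAAAAAAAAAAH+AAAAAAAAAAAAAAP+AAAAAAAAAAAMAAP/AAAAAAAAAAAOAAP9gAAAAAAAAAAPAAH4AAAAAAAAAAAfAAHwAAAAAAAAAAAfgAHwAAAAAAAAAAAf4APgAAAAAAAAAAA//x/gAAAAAAAAAAA////gAAAAAAAAAAA////AAAAAAAAAAAA////AAAAAAAAAAAA////AAAAAAAAAAAA////gAAAAAAAAAAA////gAAAAAAAAAAA////gAAAAAAAAAAA////wAAAAAAAAAAA////wAAAAAAAAAAA////wAAAAAAAAAAAf///4AAAAAAAAAAAf///4AAAAAAAAAAAf///4AAAAAAAAAAAEB//4AAAAAAAAAAAAA//8AAAAAAAAAAAAAP/8AAAAAAAAAAAAAD/8AAAAAAAAAAAAAAf+AAAAAAAAAAAAAAP+AAAAAAAAAAAAAAH+AAAAAAAAAAAAAAP/AAAAAAAAAAAAAAf/AAAAAAAAAAAAAAf/AAAAAAAAAAAAAA//gAAAAAAAAAAAAA//gAAAAAAAAAAAAB//gAAAAAAAAAAAAD//wAAAAAAAAAAAAD//wAAAAAAAAAAAB///wAAAAAAAAAAAD///wAAAAAAAAAAAH///4AAAAAAAAAAAH///4AAAAAAAAAAAB//58AAAAAAAAAAAA//x8AAAAAAAAAAAAf/B+AAAAAAAAAAAADwB+AAAAAAAAAAAAAAB+AAAAAAAAAAAAAAD/AAAAAAAAAAAAAAH/AAAAAAAAAAAAAAH/gAAAAAAAAAAAAAP/wAAAAAAAAAAAAAf/4AAAAAAAAAAAAA//8AAAAAAAAAAAAA//+AAAAAAAAAAAAA///AAAAAAAAAAAAA///gAAAAAAAAAAAAP//wAAAAAAAAAAAAP//4AAAAAAAAAAAAP//4AAAAAAAAAAAAP//8AAAAAAAAAAAAP//+AAAAAAAAAAAAf//+AAAAAAAAAAAAf///AAAAAAAAAAAA////AAAAAAAAAAAB////gAAAAAAAAAAB////gAAAAAAAAAAAf//jwA="/>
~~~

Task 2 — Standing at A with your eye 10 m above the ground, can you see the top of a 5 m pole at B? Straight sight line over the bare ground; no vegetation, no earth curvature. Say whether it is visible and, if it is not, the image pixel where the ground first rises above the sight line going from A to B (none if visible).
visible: false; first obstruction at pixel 337 149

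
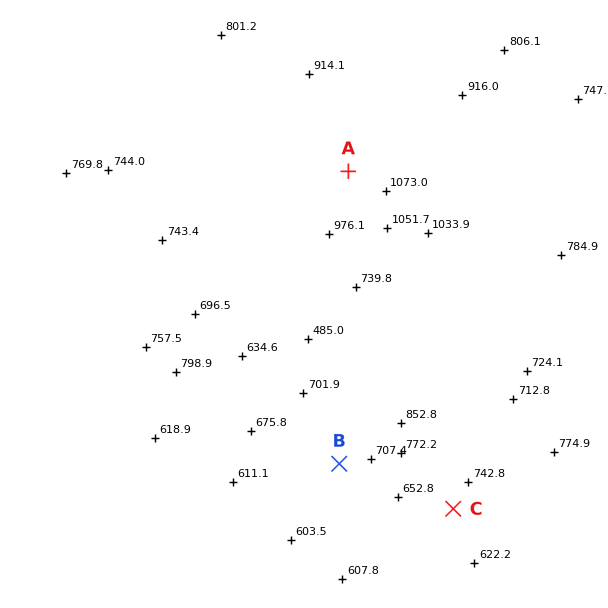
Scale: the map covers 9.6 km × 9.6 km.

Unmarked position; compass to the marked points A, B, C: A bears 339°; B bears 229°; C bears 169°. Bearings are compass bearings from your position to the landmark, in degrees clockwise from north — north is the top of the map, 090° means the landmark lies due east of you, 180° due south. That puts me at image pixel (430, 385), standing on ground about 770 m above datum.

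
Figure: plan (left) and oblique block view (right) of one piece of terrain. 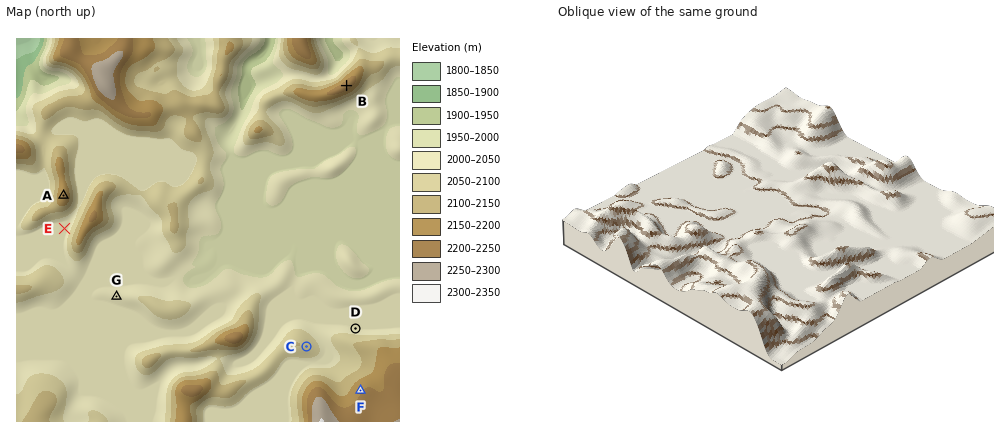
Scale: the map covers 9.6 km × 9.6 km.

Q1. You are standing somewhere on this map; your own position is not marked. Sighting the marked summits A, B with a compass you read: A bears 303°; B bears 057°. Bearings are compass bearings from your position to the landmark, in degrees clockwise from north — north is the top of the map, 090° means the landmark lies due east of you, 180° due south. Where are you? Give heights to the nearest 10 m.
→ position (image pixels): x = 120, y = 232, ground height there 2000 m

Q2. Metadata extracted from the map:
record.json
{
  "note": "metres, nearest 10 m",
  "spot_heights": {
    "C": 2090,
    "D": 2010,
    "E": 2030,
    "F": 2190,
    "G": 2020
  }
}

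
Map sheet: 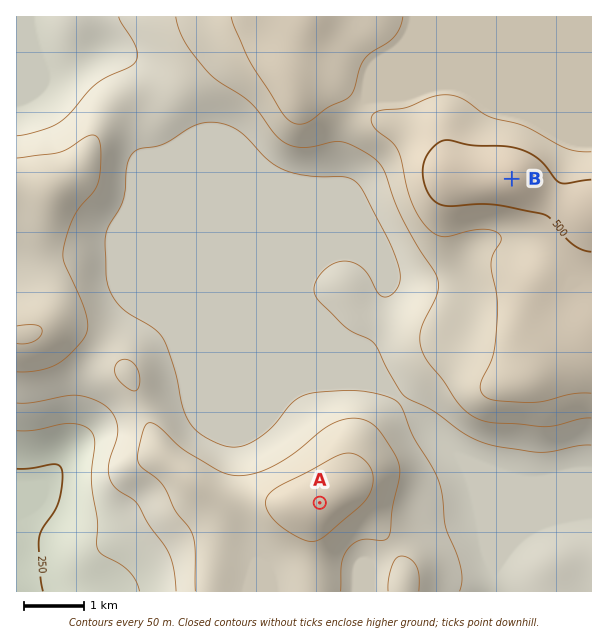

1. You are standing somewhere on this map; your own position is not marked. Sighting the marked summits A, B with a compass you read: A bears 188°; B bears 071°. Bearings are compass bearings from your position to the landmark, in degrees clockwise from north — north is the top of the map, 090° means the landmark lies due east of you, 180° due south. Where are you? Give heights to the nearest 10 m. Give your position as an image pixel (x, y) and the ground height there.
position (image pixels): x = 358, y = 232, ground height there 350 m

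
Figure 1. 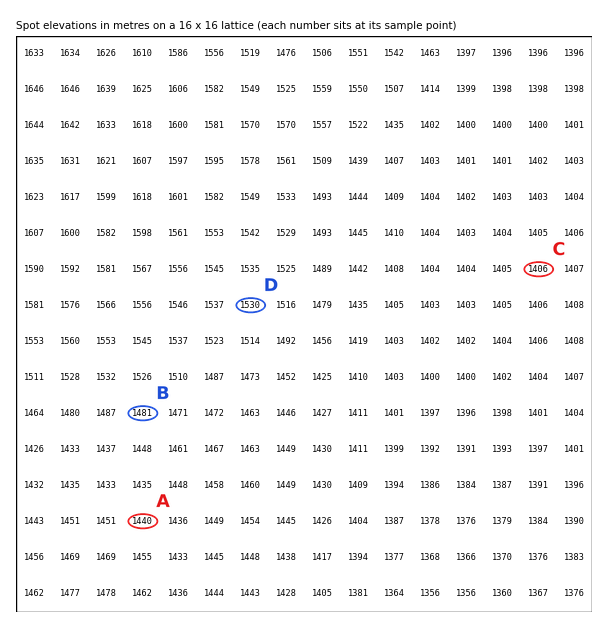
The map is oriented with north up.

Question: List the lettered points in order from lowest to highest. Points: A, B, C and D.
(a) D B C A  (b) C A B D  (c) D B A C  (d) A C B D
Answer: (b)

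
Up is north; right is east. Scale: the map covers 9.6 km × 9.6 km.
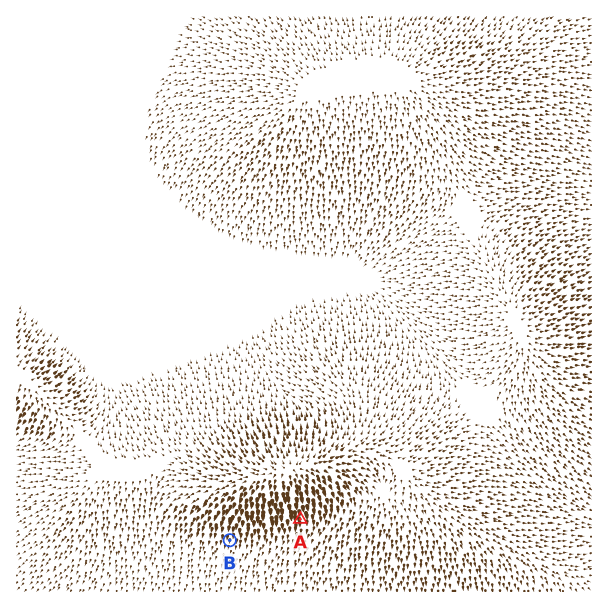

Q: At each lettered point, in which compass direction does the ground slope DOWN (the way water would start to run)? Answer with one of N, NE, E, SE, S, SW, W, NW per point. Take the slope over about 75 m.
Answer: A S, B S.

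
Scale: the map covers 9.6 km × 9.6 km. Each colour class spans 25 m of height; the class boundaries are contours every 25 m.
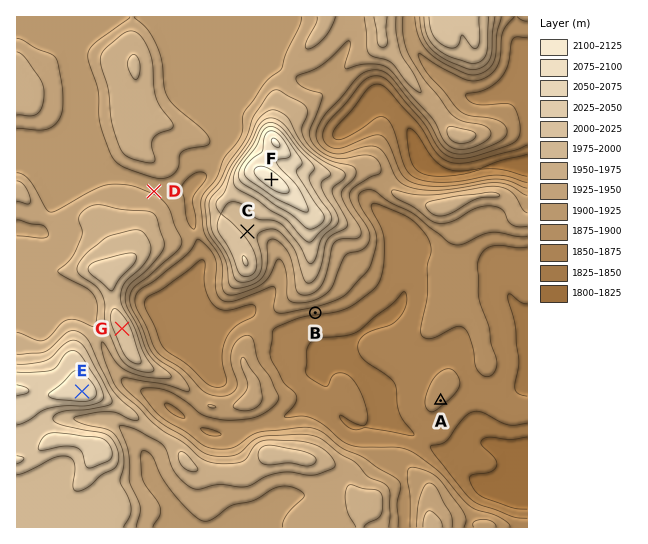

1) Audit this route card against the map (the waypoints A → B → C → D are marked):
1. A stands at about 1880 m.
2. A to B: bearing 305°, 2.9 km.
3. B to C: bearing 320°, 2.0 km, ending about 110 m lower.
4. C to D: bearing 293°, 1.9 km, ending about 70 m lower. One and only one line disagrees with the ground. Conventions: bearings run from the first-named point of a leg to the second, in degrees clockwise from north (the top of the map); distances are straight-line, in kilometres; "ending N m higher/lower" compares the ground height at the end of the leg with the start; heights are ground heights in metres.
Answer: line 3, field sense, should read higher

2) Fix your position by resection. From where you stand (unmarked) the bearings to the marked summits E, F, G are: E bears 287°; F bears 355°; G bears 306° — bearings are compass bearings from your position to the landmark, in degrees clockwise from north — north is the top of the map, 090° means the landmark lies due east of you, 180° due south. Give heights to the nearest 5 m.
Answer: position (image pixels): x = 296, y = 456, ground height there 1985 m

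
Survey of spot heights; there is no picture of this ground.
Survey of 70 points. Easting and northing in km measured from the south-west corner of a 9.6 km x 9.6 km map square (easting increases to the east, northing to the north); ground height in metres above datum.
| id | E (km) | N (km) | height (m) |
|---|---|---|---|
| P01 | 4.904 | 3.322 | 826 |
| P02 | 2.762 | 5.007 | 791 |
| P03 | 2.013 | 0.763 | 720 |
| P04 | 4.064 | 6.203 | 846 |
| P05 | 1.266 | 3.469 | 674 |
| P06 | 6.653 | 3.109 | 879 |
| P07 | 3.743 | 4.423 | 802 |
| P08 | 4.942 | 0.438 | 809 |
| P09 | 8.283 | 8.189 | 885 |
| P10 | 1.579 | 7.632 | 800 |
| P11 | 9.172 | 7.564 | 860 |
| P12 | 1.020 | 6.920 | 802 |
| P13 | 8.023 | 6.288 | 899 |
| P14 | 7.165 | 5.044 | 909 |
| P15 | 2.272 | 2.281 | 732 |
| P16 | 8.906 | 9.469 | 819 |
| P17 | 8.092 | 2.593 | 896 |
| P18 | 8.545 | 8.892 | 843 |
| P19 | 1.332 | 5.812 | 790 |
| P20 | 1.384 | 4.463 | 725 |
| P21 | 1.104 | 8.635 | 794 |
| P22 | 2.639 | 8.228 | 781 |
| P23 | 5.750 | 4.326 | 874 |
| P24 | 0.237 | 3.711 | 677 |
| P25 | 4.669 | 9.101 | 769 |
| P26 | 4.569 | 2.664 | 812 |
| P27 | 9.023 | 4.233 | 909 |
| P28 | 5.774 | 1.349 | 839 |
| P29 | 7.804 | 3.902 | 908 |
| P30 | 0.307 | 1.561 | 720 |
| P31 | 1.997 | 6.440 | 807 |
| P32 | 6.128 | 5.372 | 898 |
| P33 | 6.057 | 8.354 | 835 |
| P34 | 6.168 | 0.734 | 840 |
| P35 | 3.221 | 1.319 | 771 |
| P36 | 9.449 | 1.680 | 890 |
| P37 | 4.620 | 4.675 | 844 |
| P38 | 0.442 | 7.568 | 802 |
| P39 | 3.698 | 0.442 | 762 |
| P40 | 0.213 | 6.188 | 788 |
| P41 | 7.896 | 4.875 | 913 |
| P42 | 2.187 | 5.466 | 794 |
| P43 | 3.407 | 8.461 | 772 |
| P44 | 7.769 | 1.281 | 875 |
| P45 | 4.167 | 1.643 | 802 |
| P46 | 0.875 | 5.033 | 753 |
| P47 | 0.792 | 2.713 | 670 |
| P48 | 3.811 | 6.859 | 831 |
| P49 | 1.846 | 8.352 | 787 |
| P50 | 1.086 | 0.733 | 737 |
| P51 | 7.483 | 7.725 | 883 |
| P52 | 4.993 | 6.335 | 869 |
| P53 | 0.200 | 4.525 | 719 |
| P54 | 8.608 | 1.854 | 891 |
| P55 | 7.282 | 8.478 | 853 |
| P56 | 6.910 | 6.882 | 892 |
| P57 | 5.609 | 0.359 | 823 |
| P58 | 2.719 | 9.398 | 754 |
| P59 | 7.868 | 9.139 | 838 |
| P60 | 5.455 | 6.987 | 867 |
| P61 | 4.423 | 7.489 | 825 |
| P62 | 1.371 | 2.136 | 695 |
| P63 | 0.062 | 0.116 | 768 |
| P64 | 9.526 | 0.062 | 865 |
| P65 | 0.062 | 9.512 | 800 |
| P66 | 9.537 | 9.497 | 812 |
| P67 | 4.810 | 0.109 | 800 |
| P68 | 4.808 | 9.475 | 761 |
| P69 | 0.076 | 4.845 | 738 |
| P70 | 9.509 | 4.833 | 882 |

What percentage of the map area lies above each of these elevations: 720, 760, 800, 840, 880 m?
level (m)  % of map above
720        92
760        82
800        64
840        42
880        21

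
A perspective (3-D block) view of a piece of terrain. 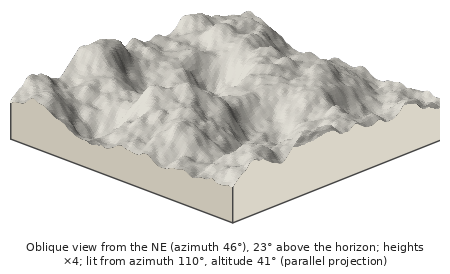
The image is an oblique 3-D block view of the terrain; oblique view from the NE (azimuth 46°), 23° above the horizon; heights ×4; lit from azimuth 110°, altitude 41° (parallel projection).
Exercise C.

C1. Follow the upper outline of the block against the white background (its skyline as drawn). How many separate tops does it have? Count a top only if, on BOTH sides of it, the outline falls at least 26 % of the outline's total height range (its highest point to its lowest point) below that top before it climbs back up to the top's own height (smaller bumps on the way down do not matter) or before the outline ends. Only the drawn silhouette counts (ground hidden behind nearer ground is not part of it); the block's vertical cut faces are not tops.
1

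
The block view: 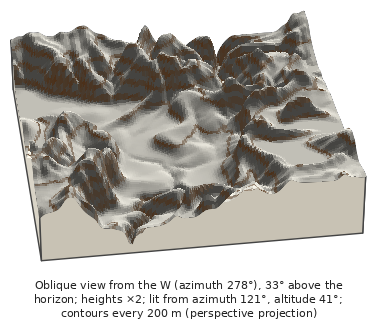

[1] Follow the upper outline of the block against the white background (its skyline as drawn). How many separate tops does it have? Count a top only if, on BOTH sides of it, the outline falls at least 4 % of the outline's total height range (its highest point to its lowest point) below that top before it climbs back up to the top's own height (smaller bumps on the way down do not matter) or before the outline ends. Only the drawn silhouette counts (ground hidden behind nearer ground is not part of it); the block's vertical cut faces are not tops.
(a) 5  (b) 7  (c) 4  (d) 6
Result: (a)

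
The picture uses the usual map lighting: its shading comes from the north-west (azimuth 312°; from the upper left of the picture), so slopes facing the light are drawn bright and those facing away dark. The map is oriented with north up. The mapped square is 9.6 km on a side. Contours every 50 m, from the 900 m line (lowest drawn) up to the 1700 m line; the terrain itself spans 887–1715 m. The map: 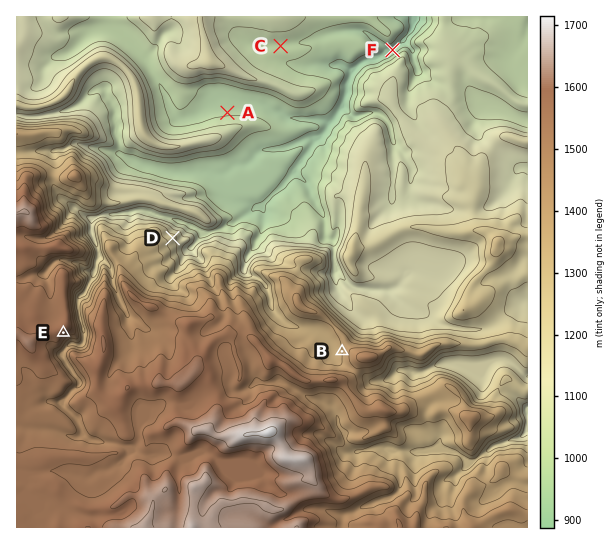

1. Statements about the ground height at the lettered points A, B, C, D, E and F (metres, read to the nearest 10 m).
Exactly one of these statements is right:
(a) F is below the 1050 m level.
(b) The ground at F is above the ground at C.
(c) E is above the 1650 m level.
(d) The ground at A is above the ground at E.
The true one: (a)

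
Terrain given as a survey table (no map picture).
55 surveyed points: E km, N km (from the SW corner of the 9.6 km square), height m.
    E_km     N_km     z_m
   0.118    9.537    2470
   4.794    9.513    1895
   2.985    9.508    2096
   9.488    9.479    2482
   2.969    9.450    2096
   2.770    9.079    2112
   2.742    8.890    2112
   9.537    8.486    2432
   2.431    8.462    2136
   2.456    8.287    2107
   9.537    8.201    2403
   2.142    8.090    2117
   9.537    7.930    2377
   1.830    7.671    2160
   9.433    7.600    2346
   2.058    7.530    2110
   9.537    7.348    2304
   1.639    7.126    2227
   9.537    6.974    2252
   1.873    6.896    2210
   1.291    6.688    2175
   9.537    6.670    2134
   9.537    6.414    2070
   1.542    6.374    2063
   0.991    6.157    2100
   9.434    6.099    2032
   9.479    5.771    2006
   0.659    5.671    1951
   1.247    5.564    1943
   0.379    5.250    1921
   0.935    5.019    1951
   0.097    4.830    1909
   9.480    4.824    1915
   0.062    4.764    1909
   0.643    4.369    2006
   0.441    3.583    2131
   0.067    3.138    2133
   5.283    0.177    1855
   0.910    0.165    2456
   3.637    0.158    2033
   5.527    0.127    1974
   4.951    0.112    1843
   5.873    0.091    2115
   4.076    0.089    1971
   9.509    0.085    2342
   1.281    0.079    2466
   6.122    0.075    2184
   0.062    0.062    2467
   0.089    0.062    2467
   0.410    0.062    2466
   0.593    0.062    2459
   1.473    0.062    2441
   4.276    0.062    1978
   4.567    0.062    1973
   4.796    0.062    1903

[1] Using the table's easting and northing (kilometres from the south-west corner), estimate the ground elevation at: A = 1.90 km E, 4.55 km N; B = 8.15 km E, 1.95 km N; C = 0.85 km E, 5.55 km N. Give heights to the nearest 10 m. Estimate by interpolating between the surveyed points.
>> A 2080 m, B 2150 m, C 1940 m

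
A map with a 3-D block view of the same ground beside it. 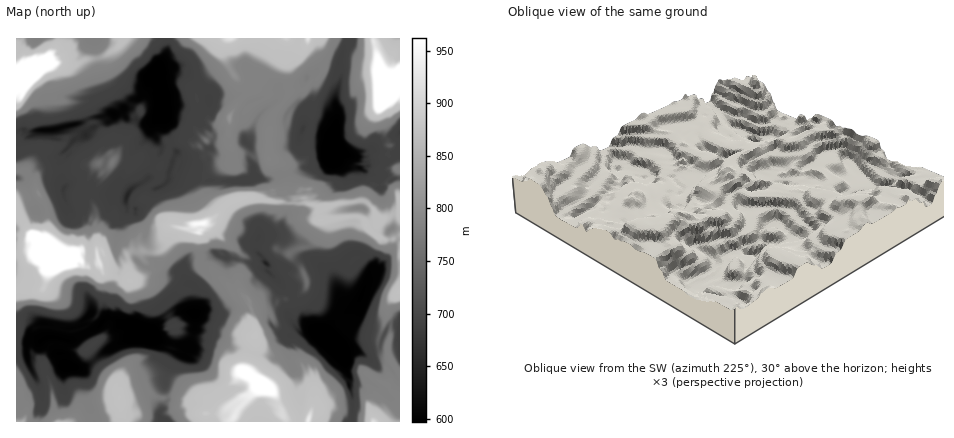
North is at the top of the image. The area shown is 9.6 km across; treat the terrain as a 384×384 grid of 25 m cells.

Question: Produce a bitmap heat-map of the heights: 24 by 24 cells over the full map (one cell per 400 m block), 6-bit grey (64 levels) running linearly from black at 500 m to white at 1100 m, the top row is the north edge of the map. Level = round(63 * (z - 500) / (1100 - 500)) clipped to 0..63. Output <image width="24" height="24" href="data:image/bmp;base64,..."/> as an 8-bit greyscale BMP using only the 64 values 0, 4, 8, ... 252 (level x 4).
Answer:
<image width="24" height="24" href="data:image/bmp;base64,Qk12BgAAAAAAADYEAAAoAAAAGAAAABgAAAABAAgAAAAAAEACAAATCwAAEwsAAAABAAAAAAAAAAAAAAEBAQACAgIAAwMDAAQEBAAFBQUABgYGAAcHBwAICAgACQkJAAoKCgALCwsADAwMAA0NDQAODg4ADw8PABAQEAAREREAEhISABMTEwAUFBQAFRUVABYWFgAXFxcAGBgYABkZGQAaGhoAGxsbABwcHAAdHR0AHh4eAB8fHwAgICAAISEhACIiIgAjIyMAJCQkACUlJQAmJiYAJycnACgoKAApKSkAKioqACsrKwAsLCwALS0tAC4uLgAvLy8AMDAwADExMQAyMjIAMzMzADQ0NAA1NTUANjY2ADc3NwA4ODgAOTk5ADo6OgA7OzsAPDw8AD09PQA+Pj4APz8/AEBAQABBQUEAQkJCAENDQwBEREQARUVFAEZGRgBHR0cASEhIAElJSQBKSkoAS0tLAExMTABNTU0ATk5OAE9PTwBQUFAAUVFRAFJSUgBTU1MAVFRUAFVVVQBWVlYAV1dXAFhYWABZWVkAWlpaAFtbWwBcXFwAXV1dAF5eXgBfX18AYGBgAGFhYQBiYmIAY2NjAGRkZABlZWUAZmZmAGdnZwBoaGgAaWlpAGpqagBra2sAbGxsAG1tbQBubm4Ab29vAHBwcABxcXEAcnJyAHNzcwB0dHQAdXV1AHZ2dgB3d3cAeHh4AHl5eQB6enoAe3t7AHx8fAB9fX0Afn5+AH9/fwCAgIAAgYGBAIKCggCDg4MAhISEAIWFhQCGhoYAh4eHAIiIiACJiYkAioqKAIuLiwCMjIwAjY2NAI6OjgCPj48AkJCQAJGRkQCSkpIAk5OTAJSUlACVlZUAlpaWAJeXlwCYmJgAmZmZAJqamgCbm5sAnJycAJ2dnQCenp4An5+fAKCgoAChoaEAoqKiAKOjowCkpKQApaWlAKampgCnp6cAqKioAKmpqQCqqqoAq6urAKysrACtra0Arq6uAK+vrwCwsLAAsbGxALKysgCzs7MAtLS0ALW1tQC2trYAt7e3ALi4uAC5ubkAurq6ALu7uwC8vLwAvb29AL6+vgC/v78AwMDAAMHBwQDCwsIAw8PDAMTExADFxcUAxsbGAMfHxwDIyMgAycnJAMrKygDLy8sAzMzMAM3NzQDOzs4Az8/PANDQ0ADR0dEA0tLSANPT0wDU1NQA1dXVANbW1gDX19cA2NjYANnZ2QDa2toA29vbANzc3ADd3d0A3t7eAN/f3wDg4OAA4eHhAOLi4gDj4+MA5OTkAOXl5QDm5uYA5+fnAOjo6ADp6ekA6urqAOvr6wDs7OwA7e3tAO7u7gDv7+8A8PDwAPHx8QDy8vIA8/PzAPT09AD19fUA9vb2APf39wD4+PgA+fn5APr6+gD7+/sA/Pz8AP39/QD+/v4A////AHhgeHh0gJyQaGCEnKCwoJyknKCUaGychHRUXGB0jJyIcGyInJyosLConJyUaGR8eGhMTEhMgJx8aFh0hJSkuLykjJx8SGB4eEhMNCg4WHh0XFBIUHyosJyEeHxMKFhcdDw0LDBMODxIPDQsPGiMnJRwZEwcHDxYZDwsLCwwOCgUFDg4OFiEnIhYSCgUKEBYYEw8QEAwLCwsOEA0LExwkHRYSDQsLDRcaIB8gGBATFRkWEw4NFB0eHBUUFA8LChQiJygmGxcfIiUeFxQUGx4dGBQVFhENCw0hJy0vKigoJiQeGhQbHRwZExQWFRMTEAsaKjExMCooISEhIBsdGBkWFBYYFhUUFBUdKjArJSMiHR8iJyYnIx0VFBUZHR4bHCMiJiIdFRkZFRggJykrKCEYFRgdIiYlJicjIh4XFBUUExQXHR4gJiYiICAgJCUjISEiHhwUFBQUExMUFBYaGx4fHx4fHxsYGxgdHRkUFBUXFBQUExQUFxkWGR0cFxAPERQXFxUUFBUZFxQUExQUGR0ZHR0YEwgKDhQVExMTEhMUFBQQExQWGh0WHR0UEgYLFBQVExEPDxEREhELDBMUGh4bHR0VEwoPGx4ZHRkYFhMPDBALChEUFx4dHR0YFA0PHSwoKx8dGxYUEw0KChIUFR0eHh0dGBITHi81MSwjIR4cFw8JCxMUGx4eHh4eHRcVIS4yLjEtJyIgHhYNCxMYICEfIiYlHxsUIC4rJSMoJR4gJR8WEhkhJygnJycnJiAVHSonA=="/>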